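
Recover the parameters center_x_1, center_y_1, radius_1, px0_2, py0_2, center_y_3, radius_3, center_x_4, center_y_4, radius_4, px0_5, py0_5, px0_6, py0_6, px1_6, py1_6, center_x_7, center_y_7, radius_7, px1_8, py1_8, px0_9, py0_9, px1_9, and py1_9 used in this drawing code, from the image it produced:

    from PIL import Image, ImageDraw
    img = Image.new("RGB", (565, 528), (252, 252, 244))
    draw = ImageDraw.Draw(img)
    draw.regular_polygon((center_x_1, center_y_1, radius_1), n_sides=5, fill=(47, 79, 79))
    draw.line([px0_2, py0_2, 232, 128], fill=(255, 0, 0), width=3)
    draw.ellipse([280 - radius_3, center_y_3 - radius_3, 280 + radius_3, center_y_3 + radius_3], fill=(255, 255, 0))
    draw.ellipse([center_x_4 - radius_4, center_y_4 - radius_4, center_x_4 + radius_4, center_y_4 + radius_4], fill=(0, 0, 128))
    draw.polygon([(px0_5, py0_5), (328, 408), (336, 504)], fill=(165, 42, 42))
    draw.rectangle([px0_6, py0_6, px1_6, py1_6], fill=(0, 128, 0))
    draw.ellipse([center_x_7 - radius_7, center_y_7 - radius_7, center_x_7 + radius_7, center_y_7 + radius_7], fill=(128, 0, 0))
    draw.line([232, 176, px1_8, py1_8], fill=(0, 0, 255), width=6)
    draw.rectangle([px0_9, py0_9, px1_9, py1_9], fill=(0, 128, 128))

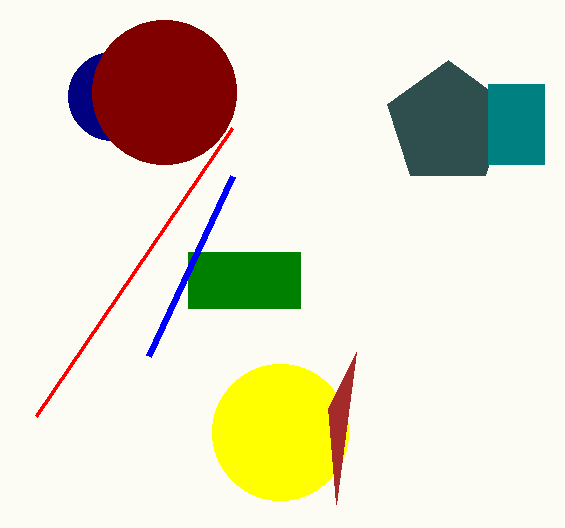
center_x_1 = 448; center_y_1 = 124; radius_1 = 64; px0_2 = 36; py0_2 = 416; center_y_3 = 432; radius_3 = 68; center_x_4 = 112; center_y_4 = 96; radius_4 = 44; px0_5 = 356; py0_5 = 352; px0_6 = 188; py0_6 = 252; px1_6 = 300; py1_6 = 308; center_x_7 = 164; center_y_7 = 92; radius_7 = 72; px1_8 = 148; py1_8 = 356; px0_9 = 488; py0_9 = 84; px1_9 = 544; py1_9 = 164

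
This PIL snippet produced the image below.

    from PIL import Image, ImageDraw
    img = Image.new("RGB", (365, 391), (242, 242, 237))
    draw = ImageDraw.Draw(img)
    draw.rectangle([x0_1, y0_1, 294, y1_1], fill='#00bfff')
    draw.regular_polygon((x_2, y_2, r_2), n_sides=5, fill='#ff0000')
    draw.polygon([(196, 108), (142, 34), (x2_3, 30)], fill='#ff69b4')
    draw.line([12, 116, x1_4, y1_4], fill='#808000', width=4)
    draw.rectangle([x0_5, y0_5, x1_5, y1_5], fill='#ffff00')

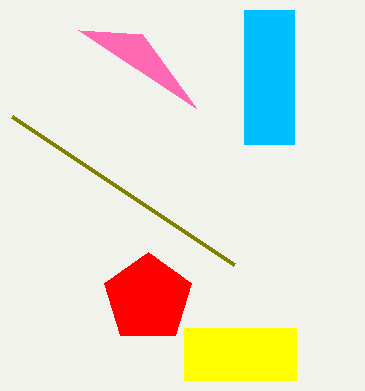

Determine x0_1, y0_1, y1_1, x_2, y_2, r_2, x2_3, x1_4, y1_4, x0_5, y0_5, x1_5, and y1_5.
x0_1 = 244, y0_1 = 10, y1_1 = 144, x_2 = 148, y_2 = 298, r_2 = 46, x2_3 = 78, x1_4 = 234, y1_4 = 264, x0_5 = 184, y0_5 = 328, x1_5 = 296, y1_5 = 380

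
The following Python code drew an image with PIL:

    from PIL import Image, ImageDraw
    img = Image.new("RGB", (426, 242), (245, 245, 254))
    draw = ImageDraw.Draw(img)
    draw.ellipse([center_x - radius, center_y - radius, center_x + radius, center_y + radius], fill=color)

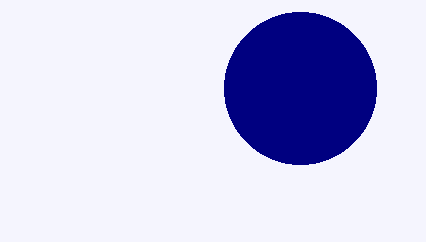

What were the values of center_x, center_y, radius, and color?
center_x = 300; center_y = 88; radius = 76; color = 'navy'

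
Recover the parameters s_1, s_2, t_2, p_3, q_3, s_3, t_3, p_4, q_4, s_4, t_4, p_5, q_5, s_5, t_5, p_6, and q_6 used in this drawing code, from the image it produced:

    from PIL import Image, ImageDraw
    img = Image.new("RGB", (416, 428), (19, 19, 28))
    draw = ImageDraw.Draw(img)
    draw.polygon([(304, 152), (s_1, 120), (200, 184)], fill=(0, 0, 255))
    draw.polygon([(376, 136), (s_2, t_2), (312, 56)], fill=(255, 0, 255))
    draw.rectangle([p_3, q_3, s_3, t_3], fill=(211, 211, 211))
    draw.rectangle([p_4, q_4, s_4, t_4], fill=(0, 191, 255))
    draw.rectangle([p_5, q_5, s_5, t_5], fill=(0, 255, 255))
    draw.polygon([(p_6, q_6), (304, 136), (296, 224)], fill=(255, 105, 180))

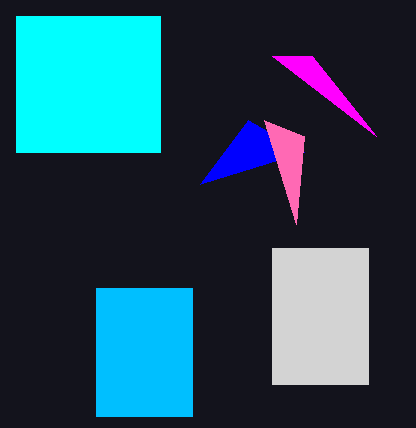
s_1 = 248, s_2 = 272, t_2 = 56, p_3 = 272, q_3 = 248, s_3 = 368, t_3 = 384, p_4 = 96, q_4 = 288, s_4 = 192, t_4 = 416, p_5 = 16, q_5 = 16, s_5 = 160, t_5 = 152, p_6 = 264, q_6 = 120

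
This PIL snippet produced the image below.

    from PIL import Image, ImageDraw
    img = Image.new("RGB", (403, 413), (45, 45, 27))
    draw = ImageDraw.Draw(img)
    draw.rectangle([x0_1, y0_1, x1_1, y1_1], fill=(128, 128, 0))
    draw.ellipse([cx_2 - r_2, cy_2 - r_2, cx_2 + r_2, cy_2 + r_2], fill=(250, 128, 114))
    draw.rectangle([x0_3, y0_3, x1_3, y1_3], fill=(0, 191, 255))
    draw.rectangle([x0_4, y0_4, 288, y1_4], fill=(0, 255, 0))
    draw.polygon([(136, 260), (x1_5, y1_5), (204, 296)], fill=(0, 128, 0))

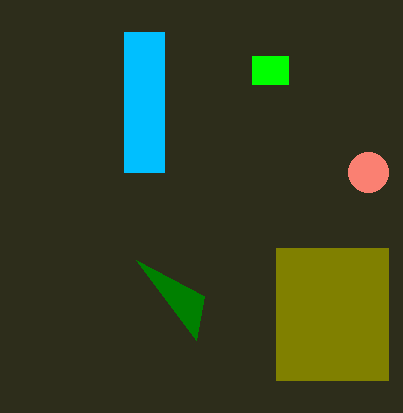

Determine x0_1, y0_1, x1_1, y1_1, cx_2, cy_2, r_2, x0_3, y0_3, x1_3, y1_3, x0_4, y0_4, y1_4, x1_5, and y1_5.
x0_1 = 276, y0_1 = 248, x1_1 = 388, y1_1 = 380, cx_2 = 368, cy_2 = 172, r_2 = 20, x0_3 = 124, y0_3 = 32, x1_3 = 164, y1_3 = 172, x0_4 = 252, y0_4 = 56, y1_4 = 84, x1_5 = 196, y1_5 = 340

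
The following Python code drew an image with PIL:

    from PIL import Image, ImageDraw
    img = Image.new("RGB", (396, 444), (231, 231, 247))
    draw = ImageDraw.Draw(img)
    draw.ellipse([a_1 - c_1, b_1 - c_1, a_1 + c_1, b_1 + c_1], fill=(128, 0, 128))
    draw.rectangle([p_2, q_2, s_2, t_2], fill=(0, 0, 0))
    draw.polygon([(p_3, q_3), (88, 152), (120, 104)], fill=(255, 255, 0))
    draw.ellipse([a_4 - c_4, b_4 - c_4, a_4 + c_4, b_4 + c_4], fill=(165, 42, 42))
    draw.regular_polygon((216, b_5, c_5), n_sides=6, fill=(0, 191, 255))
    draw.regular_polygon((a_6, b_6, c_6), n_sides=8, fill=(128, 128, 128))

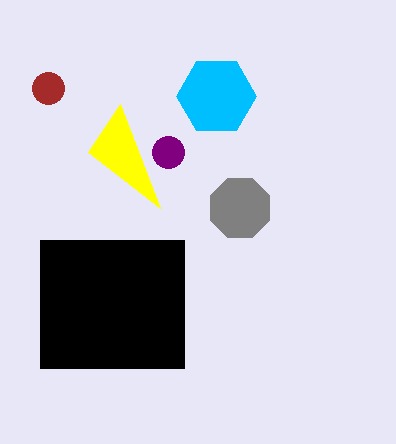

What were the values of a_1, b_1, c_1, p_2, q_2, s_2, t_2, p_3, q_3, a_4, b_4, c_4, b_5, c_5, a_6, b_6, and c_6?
a_1 = 168, b_1 = 152, c_1 = 16, p_2 = 40, q_2 = 240, s_2 = 184, t_2 = 368, p_3 = 160, q_3 = 208, a_4 = 48, b_4 = 88, c_4 = 16, b_5 = 96, c_5 = 40, a_6 = 240, b_6 = 208, c_6 = 32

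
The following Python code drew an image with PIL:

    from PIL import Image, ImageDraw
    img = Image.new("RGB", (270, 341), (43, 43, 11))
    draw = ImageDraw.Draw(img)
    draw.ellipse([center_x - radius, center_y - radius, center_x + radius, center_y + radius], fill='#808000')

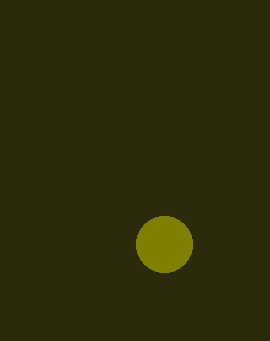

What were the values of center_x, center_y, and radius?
center_x = 164
center_y = 244
radius = 28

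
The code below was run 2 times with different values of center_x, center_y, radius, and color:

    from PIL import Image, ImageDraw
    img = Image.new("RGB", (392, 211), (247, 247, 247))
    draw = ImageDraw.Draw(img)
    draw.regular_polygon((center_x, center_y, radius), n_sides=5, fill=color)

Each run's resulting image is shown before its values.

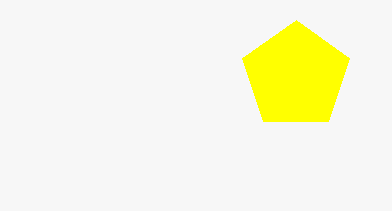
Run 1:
center_x = 296; center_y = 76; radius = 56; color = 'yellow'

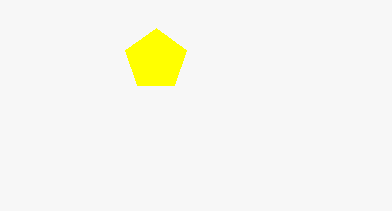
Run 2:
center_x = 156; center_y = 60; radius = 32; color = 'yellow'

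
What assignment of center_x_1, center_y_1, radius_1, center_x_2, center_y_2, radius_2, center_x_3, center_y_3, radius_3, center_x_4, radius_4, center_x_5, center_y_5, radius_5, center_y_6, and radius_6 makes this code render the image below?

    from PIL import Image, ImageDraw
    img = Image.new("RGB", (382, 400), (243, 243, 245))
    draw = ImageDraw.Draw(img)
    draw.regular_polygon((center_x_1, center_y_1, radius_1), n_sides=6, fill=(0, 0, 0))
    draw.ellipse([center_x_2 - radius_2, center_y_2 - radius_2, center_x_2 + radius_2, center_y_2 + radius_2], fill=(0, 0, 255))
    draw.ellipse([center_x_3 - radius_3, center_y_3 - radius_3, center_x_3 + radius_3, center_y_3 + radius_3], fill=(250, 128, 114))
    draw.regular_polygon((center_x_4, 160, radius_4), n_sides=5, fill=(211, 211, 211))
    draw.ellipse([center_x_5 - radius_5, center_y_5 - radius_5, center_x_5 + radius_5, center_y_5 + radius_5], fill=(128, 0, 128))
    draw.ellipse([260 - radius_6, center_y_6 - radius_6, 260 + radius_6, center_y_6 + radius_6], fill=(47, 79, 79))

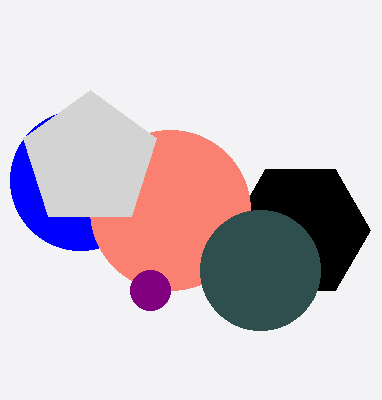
center_x_1 = 300; center_y_1 = 230; radius_1 = 70; center_x_2 = 80; center_y_2 = 180; radius_2 = 70; center_x_3 = 170; center_y_3 = 210; radius_3 = 80; center_x_4 = 90; radius_4 = 70; center_x_5 = 150; center_y_5 = 290; radius_5 = 20; center_y_6 = 270; radius_6 = 60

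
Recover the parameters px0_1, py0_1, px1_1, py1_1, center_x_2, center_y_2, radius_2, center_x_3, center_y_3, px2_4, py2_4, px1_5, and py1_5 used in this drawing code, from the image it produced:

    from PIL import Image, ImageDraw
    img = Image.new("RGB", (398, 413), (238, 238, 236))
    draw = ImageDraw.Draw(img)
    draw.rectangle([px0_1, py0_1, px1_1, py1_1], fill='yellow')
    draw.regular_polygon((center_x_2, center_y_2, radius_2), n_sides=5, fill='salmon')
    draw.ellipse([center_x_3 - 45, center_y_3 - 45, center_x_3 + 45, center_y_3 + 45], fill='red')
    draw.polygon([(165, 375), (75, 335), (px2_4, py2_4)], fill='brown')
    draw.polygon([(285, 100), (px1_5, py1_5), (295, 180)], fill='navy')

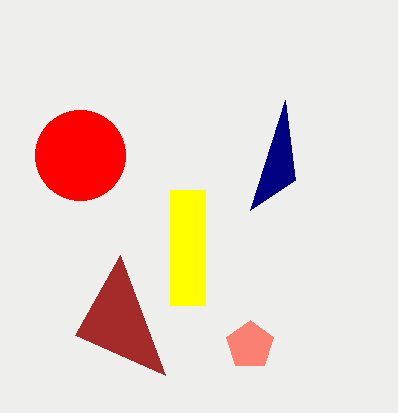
px0_1 = 170, py0_1 = 190, px1_1 = 205, py1_1 = 305, center_x_2 = 250, center_y_2 = 345, radius_2 = 25, center_x_3 = 80, center_y_3 = 155, px2_4 = 120, py2_4 = 255, px1_5 = 250, py1_5 = 210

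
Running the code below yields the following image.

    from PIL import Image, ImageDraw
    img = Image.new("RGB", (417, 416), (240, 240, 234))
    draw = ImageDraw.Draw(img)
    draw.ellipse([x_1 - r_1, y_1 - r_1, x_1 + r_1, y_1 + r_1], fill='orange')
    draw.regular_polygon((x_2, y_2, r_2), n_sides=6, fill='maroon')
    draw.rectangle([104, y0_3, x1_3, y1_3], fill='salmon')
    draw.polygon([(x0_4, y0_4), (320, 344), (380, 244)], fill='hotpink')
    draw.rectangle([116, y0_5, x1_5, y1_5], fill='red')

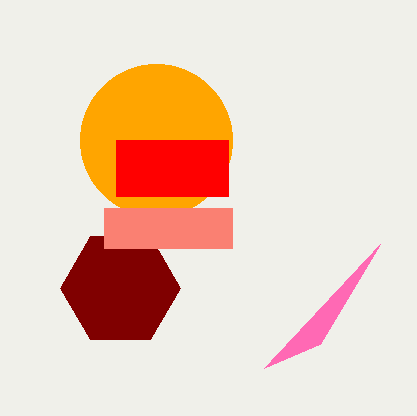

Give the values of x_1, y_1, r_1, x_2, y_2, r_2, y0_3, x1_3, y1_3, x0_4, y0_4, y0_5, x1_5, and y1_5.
x_1 = 156; y_1 = 140; r_1 = 76; x_2 = 120; y_2 = 288; r_2 = 60; y0_3 = 208; x1_3 = 232; y1_3 = 248; x0_4 = 264; y0_4 = 368; y0_5 = 140; x1_5 = 228; y1_5 = 196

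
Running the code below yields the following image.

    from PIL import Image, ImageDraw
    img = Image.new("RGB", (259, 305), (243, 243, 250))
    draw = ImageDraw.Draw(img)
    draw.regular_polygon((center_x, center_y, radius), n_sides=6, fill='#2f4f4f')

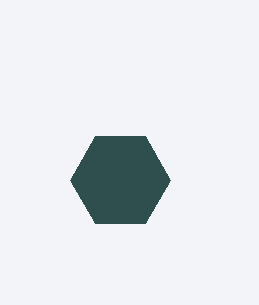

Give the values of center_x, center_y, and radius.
center_x = 120, center_y = 180, radius = 50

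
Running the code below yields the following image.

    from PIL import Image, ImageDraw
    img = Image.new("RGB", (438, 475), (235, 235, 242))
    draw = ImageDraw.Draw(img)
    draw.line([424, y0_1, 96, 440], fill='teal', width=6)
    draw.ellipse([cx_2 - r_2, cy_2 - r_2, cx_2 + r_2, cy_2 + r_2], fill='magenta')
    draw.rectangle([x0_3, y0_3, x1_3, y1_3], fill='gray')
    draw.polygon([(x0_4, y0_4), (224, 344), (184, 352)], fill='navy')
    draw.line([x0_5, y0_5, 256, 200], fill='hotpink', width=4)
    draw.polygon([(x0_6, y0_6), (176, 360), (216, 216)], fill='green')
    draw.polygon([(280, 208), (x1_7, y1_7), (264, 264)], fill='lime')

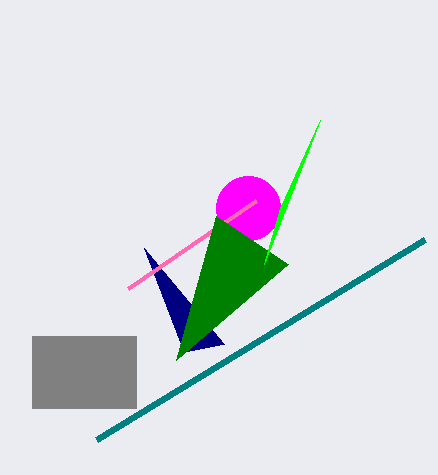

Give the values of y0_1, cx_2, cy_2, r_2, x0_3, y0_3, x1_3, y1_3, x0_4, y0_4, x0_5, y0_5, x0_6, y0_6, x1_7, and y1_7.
y0_1 = 240
cx_2 = 248
cy_2 = 208
r_2 = 32
x0_3 = 32
y0_3 = 336
x1_3 = 136
y1_3 = 408
x0_4 = 144
y0_4 = 248
x0_5 = 128
y0_5 = 288
x0_6 = 288
y0_6 = 264
x1_7 = 320
y1_7 = 120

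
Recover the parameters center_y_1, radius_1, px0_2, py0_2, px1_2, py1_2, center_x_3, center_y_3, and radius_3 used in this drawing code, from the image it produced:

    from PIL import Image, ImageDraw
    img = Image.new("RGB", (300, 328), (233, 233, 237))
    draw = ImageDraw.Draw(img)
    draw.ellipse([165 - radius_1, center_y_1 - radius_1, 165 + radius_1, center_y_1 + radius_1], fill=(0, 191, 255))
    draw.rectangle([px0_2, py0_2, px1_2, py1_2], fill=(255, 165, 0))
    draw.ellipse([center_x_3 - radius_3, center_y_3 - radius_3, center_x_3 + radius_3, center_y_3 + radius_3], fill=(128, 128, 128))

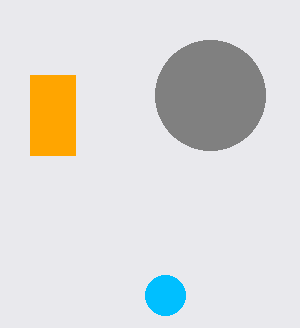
center_y_1 = 295; radius_1 = 20; px0_2 = 30; py0_2 = 75; px1_2 = 75; py1_2 = 155; center_x_3 = 210; center_y_3 = 95; radius_3 = 55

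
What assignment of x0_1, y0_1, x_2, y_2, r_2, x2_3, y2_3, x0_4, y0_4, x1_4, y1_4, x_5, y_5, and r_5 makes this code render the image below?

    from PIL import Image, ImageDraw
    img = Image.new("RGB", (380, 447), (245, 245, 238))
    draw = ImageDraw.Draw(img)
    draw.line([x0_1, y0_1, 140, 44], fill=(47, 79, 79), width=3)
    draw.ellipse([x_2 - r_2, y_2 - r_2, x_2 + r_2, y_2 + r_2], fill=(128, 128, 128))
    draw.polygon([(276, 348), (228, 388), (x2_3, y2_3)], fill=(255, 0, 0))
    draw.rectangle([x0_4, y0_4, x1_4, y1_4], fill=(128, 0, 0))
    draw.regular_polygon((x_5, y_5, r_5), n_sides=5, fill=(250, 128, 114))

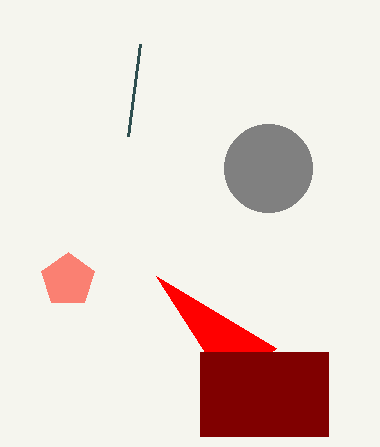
x0_1 = 128, y0_1 = 136, x_2 = 268, y_2 = 168, r_2 = 44, x2_3 = 156, y2_3 = 276, x0_4 = 200, y0_4 = 352, x1_4 = 328, y1_4 = 436, x_5 = 68, y_5 = 280, r_5 = 28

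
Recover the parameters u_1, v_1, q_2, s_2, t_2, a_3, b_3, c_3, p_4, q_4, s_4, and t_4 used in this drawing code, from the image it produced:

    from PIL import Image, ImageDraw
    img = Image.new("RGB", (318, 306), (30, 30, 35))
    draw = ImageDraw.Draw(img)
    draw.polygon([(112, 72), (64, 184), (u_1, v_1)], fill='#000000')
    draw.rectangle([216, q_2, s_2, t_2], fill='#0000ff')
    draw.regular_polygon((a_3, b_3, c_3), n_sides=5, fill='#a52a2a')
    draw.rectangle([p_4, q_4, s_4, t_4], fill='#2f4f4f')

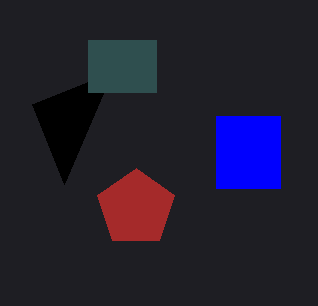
u_1 = 32, v_1 = 104, q_2 = 116, s_2 = 280, t_2 = 188, a_3 = 136, b_3 = 208, c_3 = 40, p_4 = 88, q_4 = 40, s_4 = 156, t_4 = 92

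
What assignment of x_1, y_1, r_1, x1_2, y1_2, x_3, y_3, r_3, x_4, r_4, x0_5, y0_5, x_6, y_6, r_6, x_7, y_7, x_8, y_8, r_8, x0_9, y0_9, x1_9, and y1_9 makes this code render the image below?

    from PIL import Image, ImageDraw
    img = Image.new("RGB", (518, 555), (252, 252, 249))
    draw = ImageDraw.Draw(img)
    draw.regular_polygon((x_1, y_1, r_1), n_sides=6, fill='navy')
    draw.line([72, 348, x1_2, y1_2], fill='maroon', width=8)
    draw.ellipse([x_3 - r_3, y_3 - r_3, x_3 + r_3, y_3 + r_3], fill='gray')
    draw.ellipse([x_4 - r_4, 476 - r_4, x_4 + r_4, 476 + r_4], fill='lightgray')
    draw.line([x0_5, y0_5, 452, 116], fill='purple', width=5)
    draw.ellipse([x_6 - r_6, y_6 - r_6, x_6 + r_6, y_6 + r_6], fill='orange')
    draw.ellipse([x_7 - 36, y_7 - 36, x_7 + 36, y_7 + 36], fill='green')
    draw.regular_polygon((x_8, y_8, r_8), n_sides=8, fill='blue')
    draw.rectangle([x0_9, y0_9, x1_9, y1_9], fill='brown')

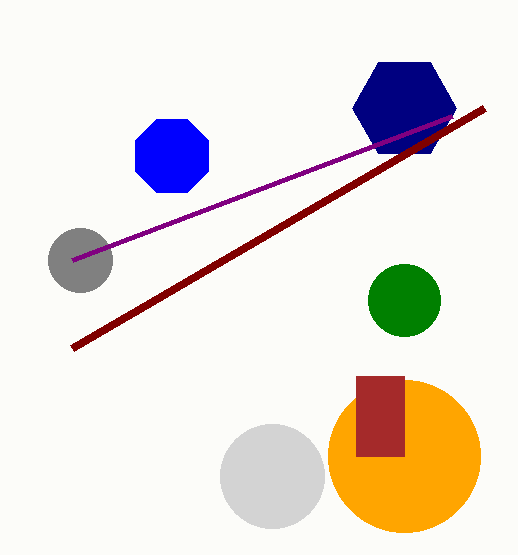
x_1 = 404; y_1 = 108; r_1 = 52; x1_2 = 484; y1_2 = 108; x_3 = 80; y_3 = 260; r_3 = 32; x_4 = 272; r_4 = 52; x0_5 = 72; y0_5 = 260; x_6 = 404; y_6 = 456; r_6 = 76; x_7 = 404; y_7 = 300; x_8 = 172; y_8 = 156; r_8 = 40; x0_9 = 356; y0_9 = 376; x1_9 = 404; y1_9 = 456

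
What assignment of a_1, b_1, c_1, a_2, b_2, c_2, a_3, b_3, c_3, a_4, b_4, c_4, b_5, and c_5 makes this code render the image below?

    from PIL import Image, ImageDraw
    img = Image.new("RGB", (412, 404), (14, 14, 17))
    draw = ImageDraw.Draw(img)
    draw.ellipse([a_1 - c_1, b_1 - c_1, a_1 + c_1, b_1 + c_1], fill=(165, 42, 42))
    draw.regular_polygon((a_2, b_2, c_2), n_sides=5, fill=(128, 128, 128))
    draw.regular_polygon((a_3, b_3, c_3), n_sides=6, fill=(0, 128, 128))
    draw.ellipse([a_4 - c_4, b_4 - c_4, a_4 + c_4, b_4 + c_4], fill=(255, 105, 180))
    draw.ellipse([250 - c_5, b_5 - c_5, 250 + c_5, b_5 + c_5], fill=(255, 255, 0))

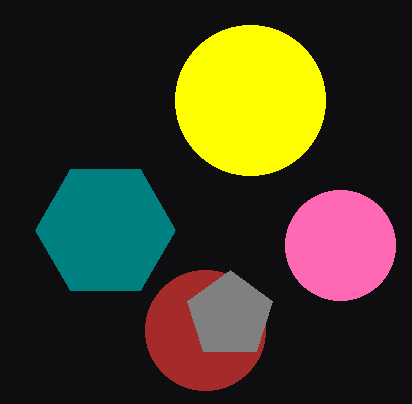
a_1 = 205, b_1 = 330, c_1 = 60, a_2 = 230, b_2 = 315, c_2 = 45, a_3 = 105, b_3 = 230, c_3 = 70, a_4 = 340, b_4 = 245, c_4 = 55, b_5 = 100, c_5 = 75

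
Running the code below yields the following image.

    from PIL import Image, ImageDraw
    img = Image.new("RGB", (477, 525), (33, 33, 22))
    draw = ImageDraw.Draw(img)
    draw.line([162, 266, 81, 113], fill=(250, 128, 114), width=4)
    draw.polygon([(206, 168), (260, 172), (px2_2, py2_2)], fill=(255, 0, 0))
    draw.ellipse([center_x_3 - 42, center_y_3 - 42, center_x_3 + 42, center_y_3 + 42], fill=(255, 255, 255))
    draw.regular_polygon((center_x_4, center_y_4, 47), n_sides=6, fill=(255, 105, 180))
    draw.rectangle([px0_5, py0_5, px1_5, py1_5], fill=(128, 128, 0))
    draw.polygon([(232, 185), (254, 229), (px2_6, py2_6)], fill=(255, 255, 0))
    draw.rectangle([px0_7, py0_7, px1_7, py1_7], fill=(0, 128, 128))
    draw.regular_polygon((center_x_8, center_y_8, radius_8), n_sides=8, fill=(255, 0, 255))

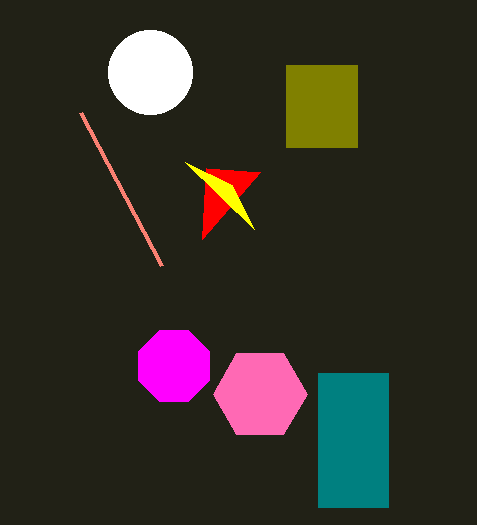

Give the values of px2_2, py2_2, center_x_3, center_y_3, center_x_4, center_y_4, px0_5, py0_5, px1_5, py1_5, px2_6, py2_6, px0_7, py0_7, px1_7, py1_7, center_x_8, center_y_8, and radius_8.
px2_2 = 202
py2_2 = 239
center_x_3 = 150
center_y_3 = 72
center_x_4 = 260
center_y_4 = 394
px0_5 = 286
py0_5 = 65
px1_5 = 357
py1_5 = 147
px2_6 = 185
py2_6 = 162
px0_7 = 318
py0_7 = 373
px1_7 = 388
py1_7 = 507
center_x_8 = 174
center_y_8 = 366
radius_8 = 38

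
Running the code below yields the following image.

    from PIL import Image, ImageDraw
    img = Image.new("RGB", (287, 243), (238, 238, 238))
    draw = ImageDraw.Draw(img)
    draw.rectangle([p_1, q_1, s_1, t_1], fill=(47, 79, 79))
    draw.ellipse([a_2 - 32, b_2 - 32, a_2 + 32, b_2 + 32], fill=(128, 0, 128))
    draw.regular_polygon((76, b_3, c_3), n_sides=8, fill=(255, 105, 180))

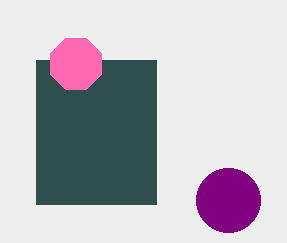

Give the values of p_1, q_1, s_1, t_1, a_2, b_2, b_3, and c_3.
p_1 = 36
q_1 = 60
s_1 = 156
t_1 = 204
a_2 = 228
b_2 = 200
b_3 = 64
c_3 = 28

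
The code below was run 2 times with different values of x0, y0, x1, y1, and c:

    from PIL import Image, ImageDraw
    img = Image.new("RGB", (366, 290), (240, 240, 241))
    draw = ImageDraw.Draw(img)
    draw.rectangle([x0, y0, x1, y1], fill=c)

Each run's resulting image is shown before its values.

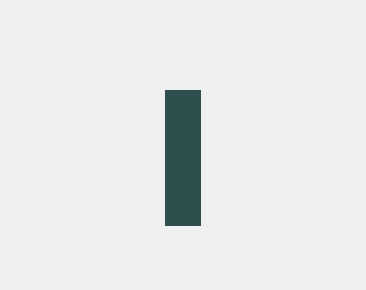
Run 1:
x0 = 165
y0 = 90
x1 = 200
y1 = 225
c = 'darkslategray'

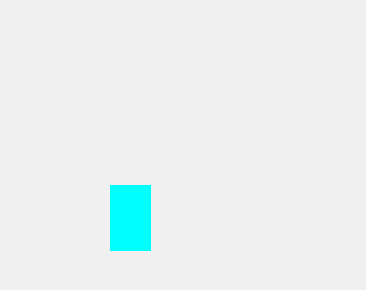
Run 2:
x0 = 110, y0 = 185, x1 = 150, y1 = 250, c = 'cyan'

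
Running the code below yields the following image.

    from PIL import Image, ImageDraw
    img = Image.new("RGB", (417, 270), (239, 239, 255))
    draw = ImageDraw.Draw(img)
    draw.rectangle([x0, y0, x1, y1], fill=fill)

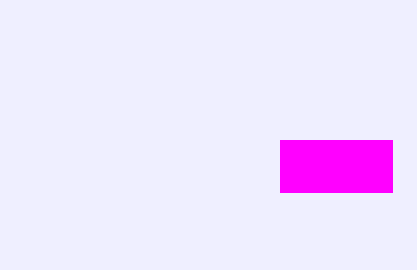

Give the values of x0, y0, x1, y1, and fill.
x0 = 280, y0 = 140, x1 = 392, y1 = 192, fill = 'magenta'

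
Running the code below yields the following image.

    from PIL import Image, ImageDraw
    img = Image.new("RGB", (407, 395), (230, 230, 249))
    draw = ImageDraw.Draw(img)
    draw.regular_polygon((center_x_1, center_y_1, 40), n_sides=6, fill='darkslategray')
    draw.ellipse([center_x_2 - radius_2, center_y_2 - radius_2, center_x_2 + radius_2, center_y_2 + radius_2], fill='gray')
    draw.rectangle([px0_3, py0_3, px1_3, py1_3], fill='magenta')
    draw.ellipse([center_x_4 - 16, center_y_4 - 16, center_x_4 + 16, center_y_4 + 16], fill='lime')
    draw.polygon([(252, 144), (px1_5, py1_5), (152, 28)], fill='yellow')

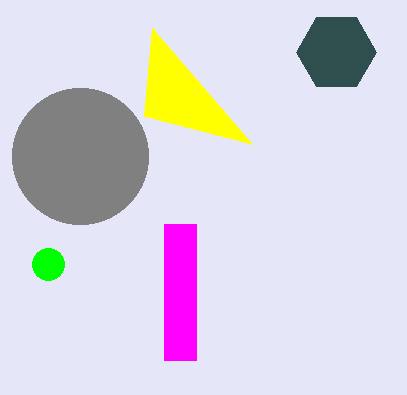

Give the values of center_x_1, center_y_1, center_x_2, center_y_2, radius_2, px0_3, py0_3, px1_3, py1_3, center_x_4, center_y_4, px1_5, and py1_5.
center_x_1 = 336; center_y_1 = 52; center_x_2 = 80; center_y_2 = 156; radius_2 = 68; px0_3 = 164; py0_3 = 224; px1_3 = 196; py1_3 = 360; center_x_4 = 48; center_y_4 = 264; px1_5 = 144; py1_5 = 116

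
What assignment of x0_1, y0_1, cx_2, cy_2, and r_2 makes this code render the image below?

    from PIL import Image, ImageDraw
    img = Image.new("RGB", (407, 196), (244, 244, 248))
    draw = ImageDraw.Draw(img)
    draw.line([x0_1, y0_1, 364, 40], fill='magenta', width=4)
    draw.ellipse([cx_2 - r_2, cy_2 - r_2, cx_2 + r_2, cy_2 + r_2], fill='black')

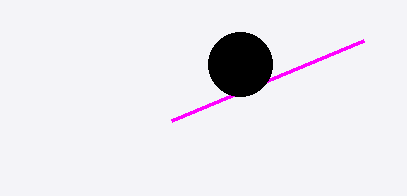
x0_1 = 172
y0_1 = 120
cx_2 = 240
cy_2 = 64
r_2 = 32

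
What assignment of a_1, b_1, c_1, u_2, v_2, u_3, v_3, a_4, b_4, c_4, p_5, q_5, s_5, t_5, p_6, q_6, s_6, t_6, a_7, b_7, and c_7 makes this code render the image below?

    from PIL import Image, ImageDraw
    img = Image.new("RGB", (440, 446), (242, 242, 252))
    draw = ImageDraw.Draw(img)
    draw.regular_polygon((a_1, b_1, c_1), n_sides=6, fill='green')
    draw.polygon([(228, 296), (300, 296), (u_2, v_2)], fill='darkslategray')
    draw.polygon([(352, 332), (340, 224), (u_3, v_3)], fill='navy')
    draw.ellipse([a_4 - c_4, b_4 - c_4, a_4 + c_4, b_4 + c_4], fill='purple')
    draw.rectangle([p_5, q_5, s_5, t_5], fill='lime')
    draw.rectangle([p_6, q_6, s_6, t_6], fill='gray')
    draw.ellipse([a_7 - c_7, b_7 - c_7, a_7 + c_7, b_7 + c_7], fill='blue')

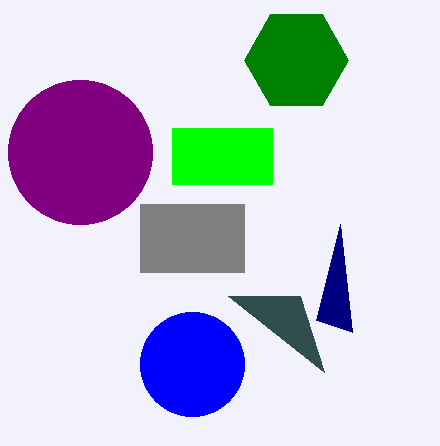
a_1 = 296; b_1 = 60; c_1 = 52; u_2 = 324; v_2 = 372; u_3 = 316; v_3 = 320; a_4 = 80; b_4 = 152; c_4 = 72; p_5 = 172; q_5 = 128; s_5 = 272; t_5 = 184; p_6 = 140; q_6 = 204; s_6 = 244; t_6 = 272; a_7 = 192; b_7 = 364; c_7 = 52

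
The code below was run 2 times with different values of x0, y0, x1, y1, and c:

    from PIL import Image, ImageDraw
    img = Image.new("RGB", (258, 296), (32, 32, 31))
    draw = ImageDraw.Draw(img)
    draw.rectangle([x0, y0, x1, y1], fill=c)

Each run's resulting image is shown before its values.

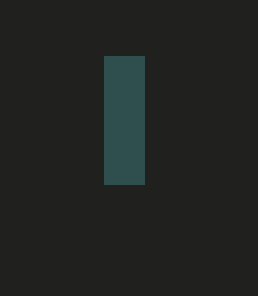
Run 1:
x0 = 104
y0 = 56
x1 = 144
y1 = 184
c = 'darkslategray'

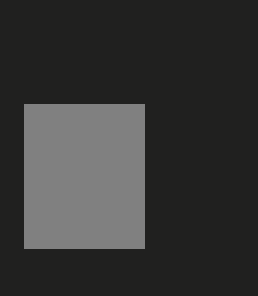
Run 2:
x0 = 24, y0 = 104, x1 = 144, y1 = 248, c = 'gray'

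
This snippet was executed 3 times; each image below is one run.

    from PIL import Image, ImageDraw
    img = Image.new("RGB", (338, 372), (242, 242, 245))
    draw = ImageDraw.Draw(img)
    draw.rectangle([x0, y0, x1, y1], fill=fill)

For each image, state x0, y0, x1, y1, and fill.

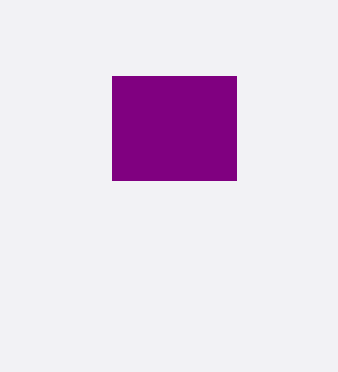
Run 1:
x0 = 112, y0 = 76, x1 = 236, y1 = 180, fill = 'purple'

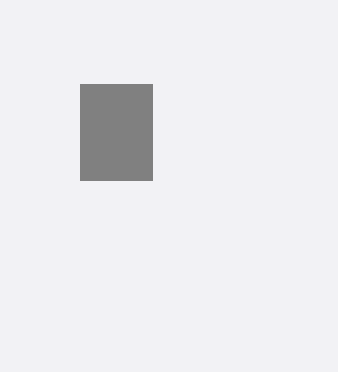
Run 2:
x0 = 80
y0 = 84
x1 = 152
y1 = 180
fill = 'gray'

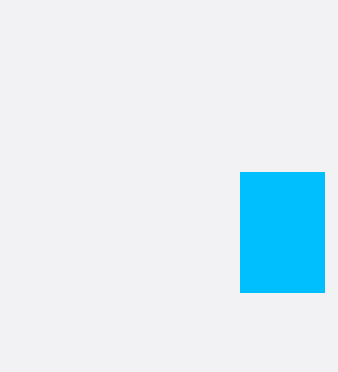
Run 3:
x0 = 240; y0 = 172; x1 = 324; y1 = 292; fill = 'deepskyblue'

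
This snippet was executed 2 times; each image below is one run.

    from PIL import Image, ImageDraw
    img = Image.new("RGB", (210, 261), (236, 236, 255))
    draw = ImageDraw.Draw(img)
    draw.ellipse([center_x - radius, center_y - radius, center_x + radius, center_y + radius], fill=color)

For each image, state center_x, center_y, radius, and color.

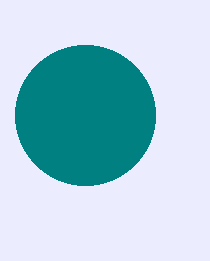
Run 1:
center_x = 85
center_y = 115
radius = 70
color = 'teal'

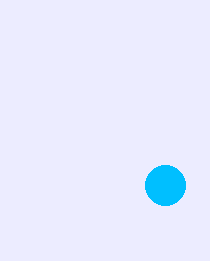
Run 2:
center_x = 165; center_y = 185; radius = 20; color = 'deepskyblue'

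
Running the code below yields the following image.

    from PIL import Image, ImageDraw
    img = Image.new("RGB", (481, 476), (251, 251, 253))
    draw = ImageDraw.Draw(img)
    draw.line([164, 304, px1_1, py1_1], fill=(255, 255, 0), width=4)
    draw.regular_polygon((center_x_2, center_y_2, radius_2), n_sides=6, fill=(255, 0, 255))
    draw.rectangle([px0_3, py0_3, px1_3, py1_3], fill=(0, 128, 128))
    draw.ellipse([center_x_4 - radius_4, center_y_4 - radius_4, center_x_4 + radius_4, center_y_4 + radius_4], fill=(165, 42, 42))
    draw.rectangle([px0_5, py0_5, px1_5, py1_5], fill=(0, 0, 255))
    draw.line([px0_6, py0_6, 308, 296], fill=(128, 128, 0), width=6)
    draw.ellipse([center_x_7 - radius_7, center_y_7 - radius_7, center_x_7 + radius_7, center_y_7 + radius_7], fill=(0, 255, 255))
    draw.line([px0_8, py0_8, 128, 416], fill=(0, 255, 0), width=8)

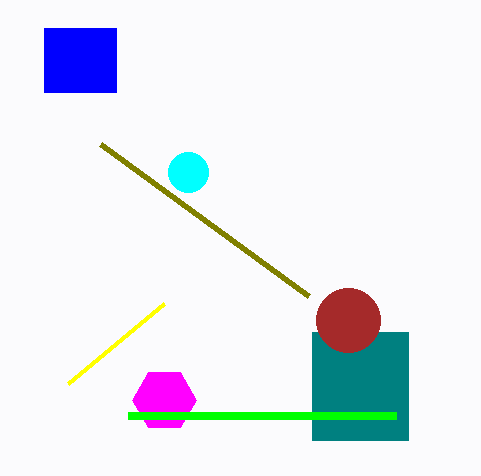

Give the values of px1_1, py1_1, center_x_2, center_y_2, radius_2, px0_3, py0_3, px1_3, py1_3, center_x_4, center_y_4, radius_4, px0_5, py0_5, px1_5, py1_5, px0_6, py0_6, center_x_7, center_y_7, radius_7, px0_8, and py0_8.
px1_1 = 68; py1_1 = 384; center_x_2 = 164; center_y_2 = 400; radius_2 = 32; px0_3 = 312; py0_3 = 332; px1_3 = 408; py1_3 = 440; center_x_4 = 348; center_y_4 = 320; radius_4 = 32; px0_5 = 44; py0_5 = 28; px1_5 = 116; py1_5 = 92; px0_6 = 100; py0_6 = 144; center_x_7 = 188; center_y_7 = 172; radius_7 = 20; px0_8 = 396; py0_8 = 416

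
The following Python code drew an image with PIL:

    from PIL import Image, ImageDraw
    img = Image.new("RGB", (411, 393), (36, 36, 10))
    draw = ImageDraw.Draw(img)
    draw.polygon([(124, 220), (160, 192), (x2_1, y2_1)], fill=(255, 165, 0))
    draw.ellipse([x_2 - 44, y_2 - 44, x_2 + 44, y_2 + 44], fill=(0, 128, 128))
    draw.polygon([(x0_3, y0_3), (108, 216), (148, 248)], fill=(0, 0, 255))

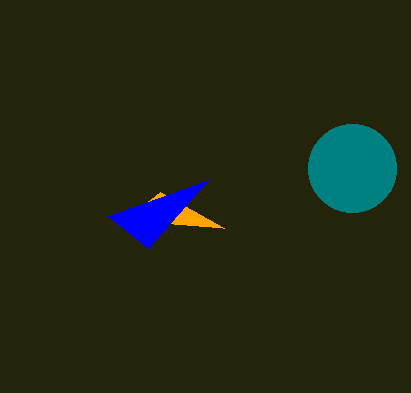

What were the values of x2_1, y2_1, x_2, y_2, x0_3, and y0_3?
x2_1 = 224
y2_1 = 228
x_2 = 352
y_2 = 168
x0_3 = 208
y0_3 = 180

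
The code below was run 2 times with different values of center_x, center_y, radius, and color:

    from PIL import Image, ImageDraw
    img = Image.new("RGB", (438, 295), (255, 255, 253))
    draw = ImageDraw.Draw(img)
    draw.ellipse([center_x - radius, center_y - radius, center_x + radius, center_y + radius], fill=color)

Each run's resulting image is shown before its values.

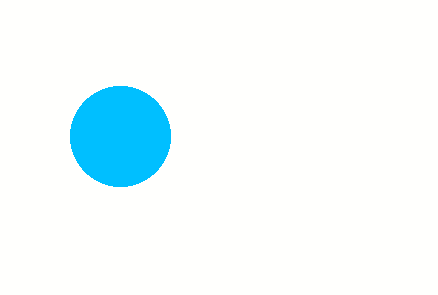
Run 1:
center_x = 120
center_y = 136
radius = 50
color = 'deepskyblue'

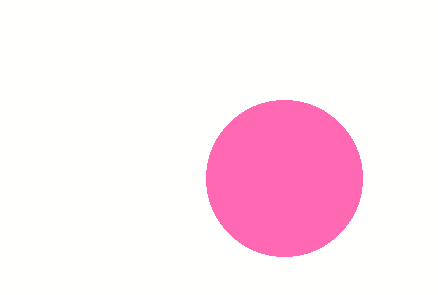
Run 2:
center_x = 284
center_y = 178
radius = 78
color = 'hotpink'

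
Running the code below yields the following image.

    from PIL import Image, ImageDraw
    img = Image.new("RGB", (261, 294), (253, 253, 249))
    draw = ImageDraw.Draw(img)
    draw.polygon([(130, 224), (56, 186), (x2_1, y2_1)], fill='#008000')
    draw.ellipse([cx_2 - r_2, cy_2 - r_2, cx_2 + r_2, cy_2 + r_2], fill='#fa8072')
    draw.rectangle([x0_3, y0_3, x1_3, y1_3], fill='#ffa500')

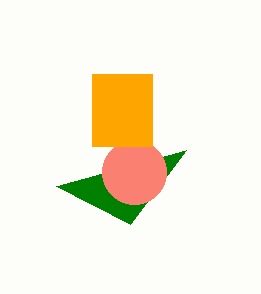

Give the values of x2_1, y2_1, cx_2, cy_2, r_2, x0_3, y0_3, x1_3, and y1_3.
x2_1 = 186
y2_1 = 150
cx_2 = 134
cy_2 = 172
r_2 = 32
x0_3 = 92
y0_3 = 74
x1_3 = 152
y1_3 = 146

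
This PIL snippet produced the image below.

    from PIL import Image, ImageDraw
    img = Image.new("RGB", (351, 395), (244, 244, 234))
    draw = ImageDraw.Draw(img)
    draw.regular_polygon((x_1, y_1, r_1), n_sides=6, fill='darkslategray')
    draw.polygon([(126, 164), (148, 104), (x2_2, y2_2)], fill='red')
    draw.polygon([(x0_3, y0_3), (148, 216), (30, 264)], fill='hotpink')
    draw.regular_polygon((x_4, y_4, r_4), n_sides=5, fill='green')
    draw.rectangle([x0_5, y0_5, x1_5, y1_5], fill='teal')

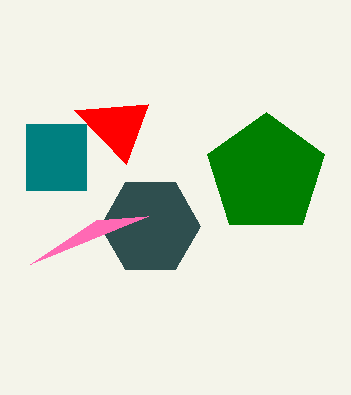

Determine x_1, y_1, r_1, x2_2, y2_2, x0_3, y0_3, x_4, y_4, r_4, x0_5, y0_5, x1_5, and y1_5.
x_1 = 150
y_1 = 226
r_1 = 50
x2_2 = 74
y2_2 = 110
x0_3 = 96
y0_3 = 220
x_4 = 266
y_4 = 174
r_4 = 62
x0_5 = 26
y0_5 = 124
x1_5 = 86
y1_5 = 190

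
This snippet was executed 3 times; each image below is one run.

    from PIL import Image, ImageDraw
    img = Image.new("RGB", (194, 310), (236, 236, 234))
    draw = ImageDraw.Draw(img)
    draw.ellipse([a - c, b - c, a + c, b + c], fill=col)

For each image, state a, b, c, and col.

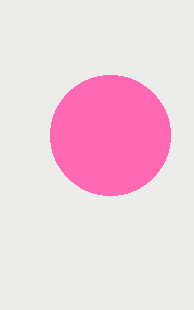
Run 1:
a = 110, b = 135, c = 60, col = 'hotpink'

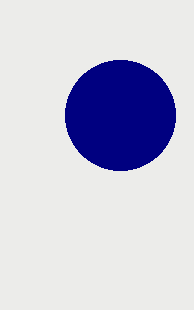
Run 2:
a = 120
b = 115
c = 55
col = 'navy'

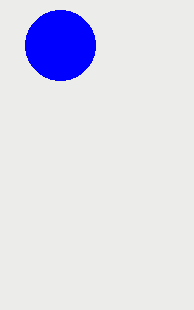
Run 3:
a = 60; b = 45; c = 35; col = 'blue'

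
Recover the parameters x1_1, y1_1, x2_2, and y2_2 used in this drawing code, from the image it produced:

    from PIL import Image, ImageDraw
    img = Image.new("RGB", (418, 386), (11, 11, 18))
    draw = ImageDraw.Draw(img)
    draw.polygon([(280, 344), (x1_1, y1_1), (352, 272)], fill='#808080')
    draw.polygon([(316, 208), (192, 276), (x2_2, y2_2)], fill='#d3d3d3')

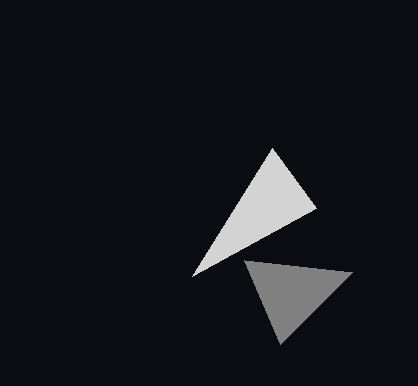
x1_1 = 244
y1_1 = 260
x2_2 = 272
y2_2 = 148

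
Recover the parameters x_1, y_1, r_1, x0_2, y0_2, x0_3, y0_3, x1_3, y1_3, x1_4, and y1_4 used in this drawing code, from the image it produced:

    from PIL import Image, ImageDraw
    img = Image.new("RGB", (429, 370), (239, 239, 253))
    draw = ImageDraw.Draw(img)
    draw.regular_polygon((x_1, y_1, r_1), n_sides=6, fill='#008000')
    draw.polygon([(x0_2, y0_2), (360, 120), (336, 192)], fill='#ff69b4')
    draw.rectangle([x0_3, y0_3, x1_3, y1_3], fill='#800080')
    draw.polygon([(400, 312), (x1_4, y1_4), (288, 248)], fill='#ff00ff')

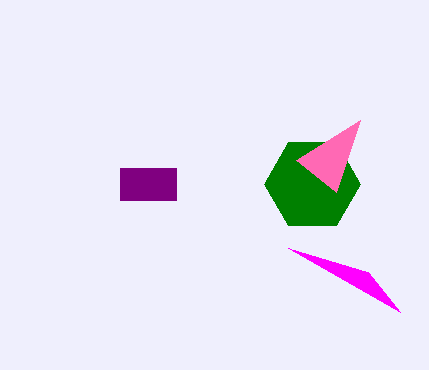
x_1 = 312
y_1 = 184
r_1 = 48
x0_2 = 296
y0_2 = 160
x0_3 = 120
y0_3 = 168
x1_3 = 176
y1_3 = 200
x1_4 = 368
y1_4 = 272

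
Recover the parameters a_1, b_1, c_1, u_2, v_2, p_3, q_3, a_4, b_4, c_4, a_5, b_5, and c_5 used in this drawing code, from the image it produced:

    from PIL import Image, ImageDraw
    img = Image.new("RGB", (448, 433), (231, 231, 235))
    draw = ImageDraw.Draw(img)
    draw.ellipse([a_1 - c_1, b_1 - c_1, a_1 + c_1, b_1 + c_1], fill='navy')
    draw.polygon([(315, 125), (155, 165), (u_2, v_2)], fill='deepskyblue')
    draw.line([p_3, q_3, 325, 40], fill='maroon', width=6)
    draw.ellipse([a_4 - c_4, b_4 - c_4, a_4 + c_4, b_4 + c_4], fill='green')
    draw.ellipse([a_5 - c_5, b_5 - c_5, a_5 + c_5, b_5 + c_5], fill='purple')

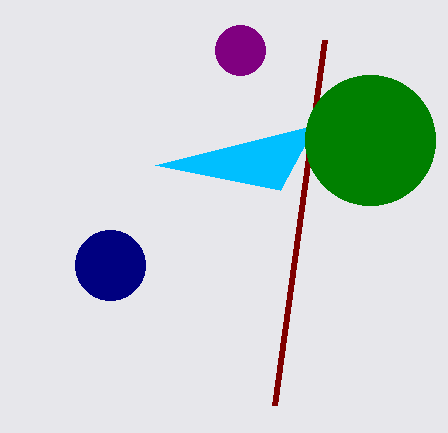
a_1 = 110, b_1 = 265, c_1 = 35, u_2 = 280, v_2 = 190, p_3 = 275, q_3 = 405, a_4 = 370, b_4 = 140, c_4 = 65, a_5 = 240, b_5 = 50, c_5 = 25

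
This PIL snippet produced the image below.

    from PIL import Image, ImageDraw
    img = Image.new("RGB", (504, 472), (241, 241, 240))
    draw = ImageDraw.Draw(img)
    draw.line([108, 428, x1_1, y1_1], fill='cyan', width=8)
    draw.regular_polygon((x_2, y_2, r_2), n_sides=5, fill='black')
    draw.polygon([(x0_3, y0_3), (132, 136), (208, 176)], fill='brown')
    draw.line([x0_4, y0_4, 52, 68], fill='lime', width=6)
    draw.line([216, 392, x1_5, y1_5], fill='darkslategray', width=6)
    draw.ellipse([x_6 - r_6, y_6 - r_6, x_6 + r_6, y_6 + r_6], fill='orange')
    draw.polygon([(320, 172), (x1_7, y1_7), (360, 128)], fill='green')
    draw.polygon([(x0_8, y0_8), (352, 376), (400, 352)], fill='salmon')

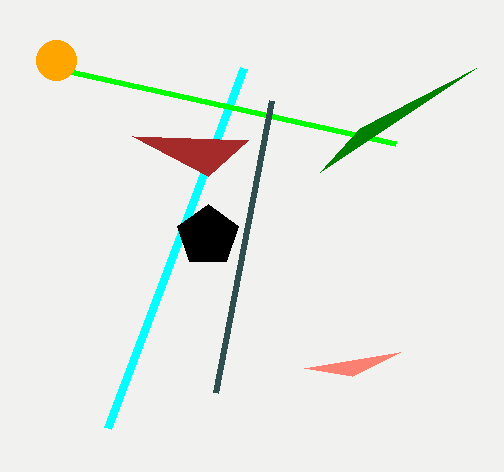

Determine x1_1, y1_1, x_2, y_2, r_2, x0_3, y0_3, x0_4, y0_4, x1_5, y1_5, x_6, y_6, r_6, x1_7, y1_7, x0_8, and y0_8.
x1_1 = 244
y1_1 = 68
x_2 = 208
y_2 = 236
r_2 = 32
x0_3 = 248
y0_3 = 140
x0_4 = 396
y0_4 = 144
x1_5 = 272
y1_5 = 100
x_6 = 56
y_6 = 60
r_6 = 20
x1_7 = 476
y1_7 = 68
x0_8 = 304
y0_8 = 368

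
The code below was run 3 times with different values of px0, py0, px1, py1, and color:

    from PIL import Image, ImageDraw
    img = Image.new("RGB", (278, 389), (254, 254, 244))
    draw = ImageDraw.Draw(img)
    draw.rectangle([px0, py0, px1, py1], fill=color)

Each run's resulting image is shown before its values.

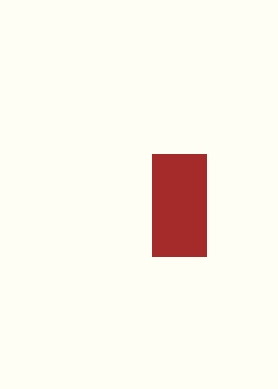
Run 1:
px0 = 152
py0 = 154
px1 = 206
py1 = 256
color = 'brown'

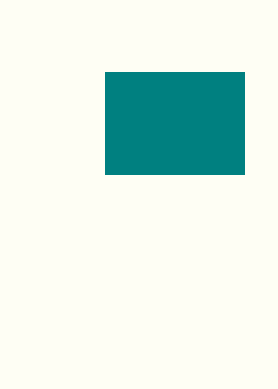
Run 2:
px0 = 105; py0 = 72; px1 = 244; py1 = 174; color = 'teal'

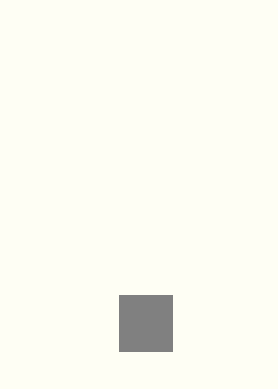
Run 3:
px0 = 119, py0 = 295, px1 = 172, py1 = 351, color = 'gray'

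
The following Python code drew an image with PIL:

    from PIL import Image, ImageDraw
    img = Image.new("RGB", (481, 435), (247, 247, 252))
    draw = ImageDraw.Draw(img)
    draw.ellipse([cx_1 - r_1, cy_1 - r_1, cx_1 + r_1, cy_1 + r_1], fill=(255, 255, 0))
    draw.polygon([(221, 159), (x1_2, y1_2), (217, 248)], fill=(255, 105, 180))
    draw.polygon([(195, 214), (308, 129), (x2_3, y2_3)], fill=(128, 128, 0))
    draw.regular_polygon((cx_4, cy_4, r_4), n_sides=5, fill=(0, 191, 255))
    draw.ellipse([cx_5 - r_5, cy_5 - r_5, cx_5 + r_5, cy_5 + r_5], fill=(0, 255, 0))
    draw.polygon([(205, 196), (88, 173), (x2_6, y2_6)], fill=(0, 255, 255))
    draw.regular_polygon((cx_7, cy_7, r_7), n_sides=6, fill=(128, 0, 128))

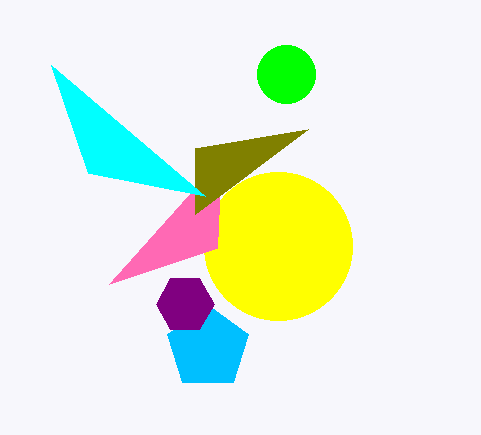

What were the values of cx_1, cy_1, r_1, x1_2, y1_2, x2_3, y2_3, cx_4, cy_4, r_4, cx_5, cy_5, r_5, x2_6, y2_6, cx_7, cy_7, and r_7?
cx_1 = 278; cy_1 = 246; r_1 = 74; x1_2 = 109; y1_2 = 284; x2_3 = 195; y2_3 = 148; cx_4 = 208; cy_4 = 348; r_4 = 43; cx_5 = 286; cy_5 = 74; r_5 = 29; x2_6 = 51; y2_6 = 65; cx_7 = 185; cy_7 = 304; r_7 = 29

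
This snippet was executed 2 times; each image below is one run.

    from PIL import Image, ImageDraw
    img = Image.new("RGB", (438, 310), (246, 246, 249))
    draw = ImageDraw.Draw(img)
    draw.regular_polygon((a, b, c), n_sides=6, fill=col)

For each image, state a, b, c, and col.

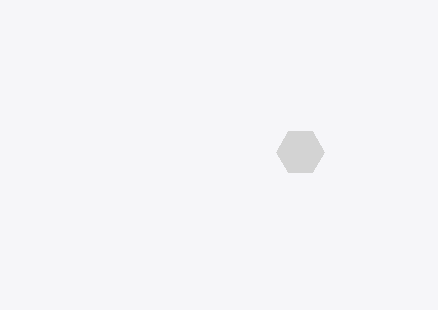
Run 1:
a = 300
b = 152
c = 24
col = 'lightgray'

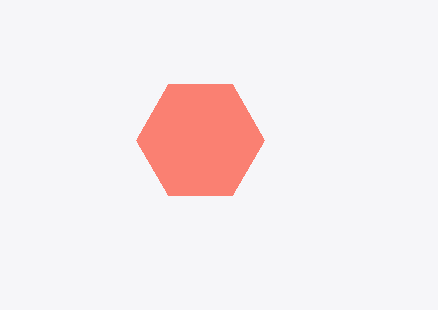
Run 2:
a = 200, b = 140, c = 64, col = 'salmon'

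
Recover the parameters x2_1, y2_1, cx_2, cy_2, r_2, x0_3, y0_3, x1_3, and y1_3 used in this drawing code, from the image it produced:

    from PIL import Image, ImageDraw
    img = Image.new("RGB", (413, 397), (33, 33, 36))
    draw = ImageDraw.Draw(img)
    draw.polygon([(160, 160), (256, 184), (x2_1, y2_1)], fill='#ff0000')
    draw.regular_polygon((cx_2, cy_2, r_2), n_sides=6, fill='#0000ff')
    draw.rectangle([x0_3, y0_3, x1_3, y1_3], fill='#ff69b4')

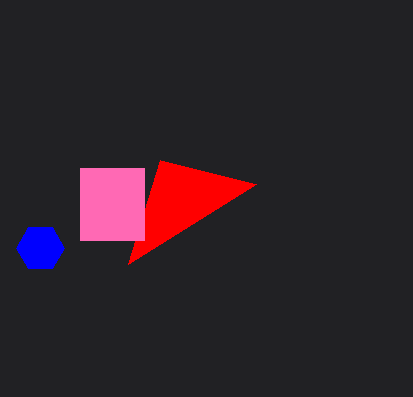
x2_1 = 128
y2_1 = 264
cx_2 = 40
cy_2 = 248
r_2 = 24
x0_3 = 80
y0_3 = 168
x1_3 = 144
y1_3 = 240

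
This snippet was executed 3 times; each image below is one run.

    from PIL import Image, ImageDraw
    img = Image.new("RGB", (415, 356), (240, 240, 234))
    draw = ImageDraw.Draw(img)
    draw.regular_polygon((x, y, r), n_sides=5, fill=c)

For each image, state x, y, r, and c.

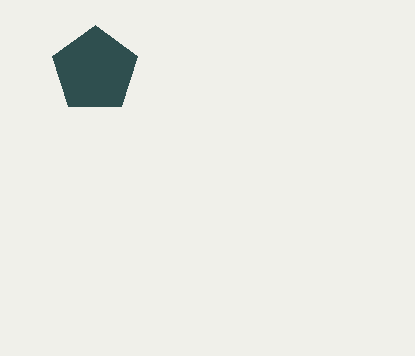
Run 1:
x = 95
y = 70
r = 45
c = 'darkslategray'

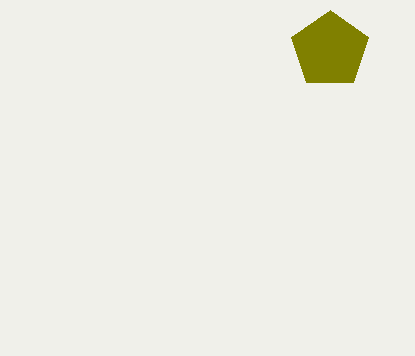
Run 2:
x = 330; y = 50; r = 40; c = 'olive'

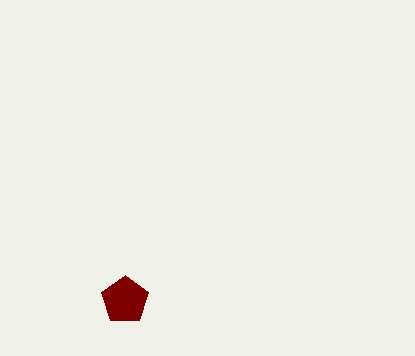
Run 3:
x = 125; y = 300; r = 25; c = 'maroon'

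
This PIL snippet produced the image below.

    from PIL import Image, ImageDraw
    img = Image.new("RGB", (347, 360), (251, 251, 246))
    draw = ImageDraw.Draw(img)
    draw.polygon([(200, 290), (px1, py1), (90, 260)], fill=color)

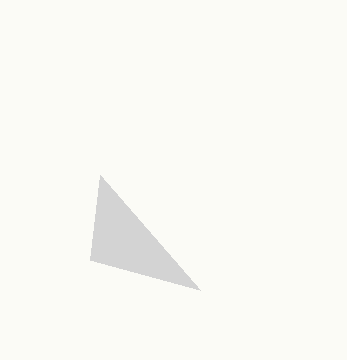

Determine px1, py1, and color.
px1 = 100, py1 = 175, color = 'lightgray'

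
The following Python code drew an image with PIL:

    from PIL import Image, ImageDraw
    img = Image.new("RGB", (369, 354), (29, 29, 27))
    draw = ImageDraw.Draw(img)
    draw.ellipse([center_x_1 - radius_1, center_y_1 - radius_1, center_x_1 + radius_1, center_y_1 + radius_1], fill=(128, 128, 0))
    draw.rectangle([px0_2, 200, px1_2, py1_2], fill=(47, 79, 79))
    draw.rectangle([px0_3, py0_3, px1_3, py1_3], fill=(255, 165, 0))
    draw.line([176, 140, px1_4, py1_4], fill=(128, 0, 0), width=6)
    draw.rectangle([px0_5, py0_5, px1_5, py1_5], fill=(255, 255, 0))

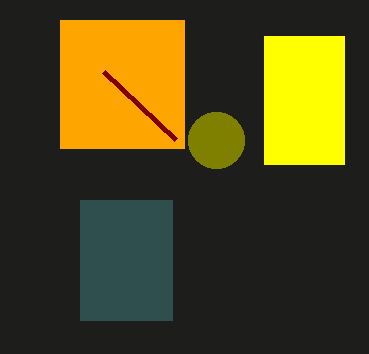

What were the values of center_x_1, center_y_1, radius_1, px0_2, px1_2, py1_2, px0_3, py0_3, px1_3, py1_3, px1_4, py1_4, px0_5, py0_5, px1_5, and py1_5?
center_x_1 = 216, center_y_1 = 140, radius_1 = 28, px0_2 = 80, px1_2 = 172, py1_2 = 320, px0_3 = 60, py0_3 = 20, px1_3 = 184, py1_3 = 148, px1_4 = 104, py1_4 = 72, px0_5 = 264, py0_5 = 36, px1_5 = 344, py1_5 = 164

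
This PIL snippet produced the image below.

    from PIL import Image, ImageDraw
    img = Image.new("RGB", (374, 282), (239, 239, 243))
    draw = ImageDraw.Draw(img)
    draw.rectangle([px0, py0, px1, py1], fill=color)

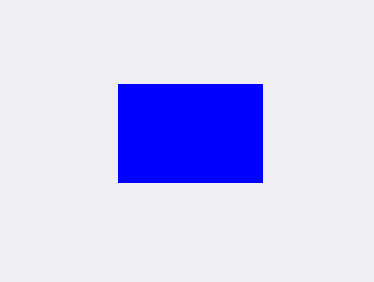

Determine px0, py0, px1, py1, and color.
px0 = 118
py0 = 84
px1 = 262
py1 = 182
color = 'blue'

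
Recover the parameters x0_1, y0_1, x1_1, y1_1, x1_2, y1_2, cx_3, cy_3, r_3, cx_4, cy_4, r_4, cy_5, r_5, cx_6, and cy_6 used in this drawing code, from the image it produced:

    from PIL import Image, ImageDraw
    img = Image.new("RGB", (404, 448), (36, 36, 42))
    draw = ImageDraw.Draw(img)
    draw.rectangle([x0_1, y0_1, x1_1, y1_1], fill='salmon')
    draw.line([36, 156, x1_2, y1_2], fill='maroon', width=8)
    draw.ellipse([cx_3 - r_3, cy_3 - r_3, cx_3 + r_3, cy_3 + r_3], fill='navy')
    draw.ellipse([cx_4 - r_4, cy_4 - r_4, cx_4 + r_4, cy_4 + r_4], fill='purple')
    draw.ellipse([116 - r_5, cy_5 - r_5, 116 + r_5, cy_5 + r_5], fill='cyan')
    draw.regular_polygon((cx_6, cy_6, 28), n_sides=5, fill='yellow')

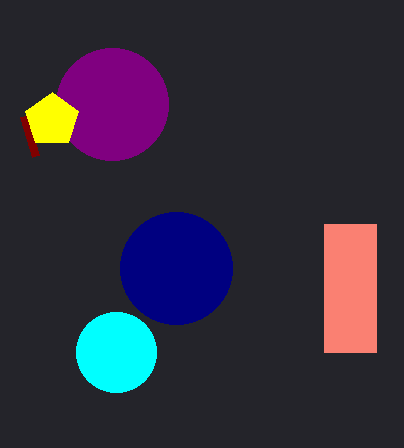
x0_1 = 324, y0_1 = 224, x1_1 = 376, y1_1 = 352, x1_2 = 24, y1_2 = 116, cx_3 = 176, cy_3 = 268, r_3 = 56, cx_4 = 112, cy_4 = 104, r_4 = 56, cy_5 = 352, r_5 = 40, cx_6 = 52, cy_6 = 120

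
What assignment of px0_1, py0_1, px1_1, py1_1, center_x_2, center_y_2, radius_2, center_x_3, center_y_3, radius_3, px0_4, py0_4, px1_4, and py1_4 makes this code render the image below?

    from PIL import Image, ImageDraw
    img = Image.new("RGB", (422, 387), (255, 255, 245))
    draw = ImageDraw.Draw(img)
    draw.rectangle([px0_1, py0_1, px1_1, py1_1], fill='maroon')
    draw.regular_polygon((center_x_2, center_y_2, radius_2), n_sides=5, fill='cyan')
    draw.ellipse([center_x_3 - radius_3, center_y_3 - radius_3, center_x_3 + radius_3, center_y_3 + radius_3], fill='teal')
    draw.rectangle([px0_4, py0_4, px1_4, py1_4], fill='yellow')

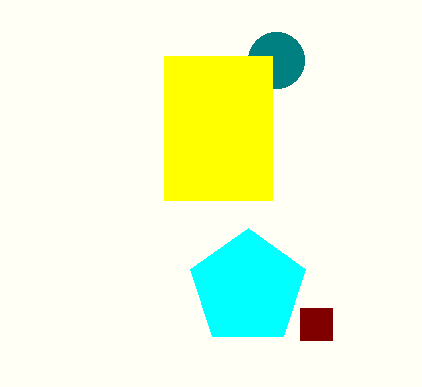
px0_1 = 300
py0_1 = 308
px1_1 = 332
py1_1 = 340
center_x_2 = 248
center_y_2 = 288
radius_2 = 60
center_x_3 = 276
center_y_3 = 60
radius_3 = 28
px0_4 = 164
py0_4 = 56
px1_4 = 272
py1_4 = 200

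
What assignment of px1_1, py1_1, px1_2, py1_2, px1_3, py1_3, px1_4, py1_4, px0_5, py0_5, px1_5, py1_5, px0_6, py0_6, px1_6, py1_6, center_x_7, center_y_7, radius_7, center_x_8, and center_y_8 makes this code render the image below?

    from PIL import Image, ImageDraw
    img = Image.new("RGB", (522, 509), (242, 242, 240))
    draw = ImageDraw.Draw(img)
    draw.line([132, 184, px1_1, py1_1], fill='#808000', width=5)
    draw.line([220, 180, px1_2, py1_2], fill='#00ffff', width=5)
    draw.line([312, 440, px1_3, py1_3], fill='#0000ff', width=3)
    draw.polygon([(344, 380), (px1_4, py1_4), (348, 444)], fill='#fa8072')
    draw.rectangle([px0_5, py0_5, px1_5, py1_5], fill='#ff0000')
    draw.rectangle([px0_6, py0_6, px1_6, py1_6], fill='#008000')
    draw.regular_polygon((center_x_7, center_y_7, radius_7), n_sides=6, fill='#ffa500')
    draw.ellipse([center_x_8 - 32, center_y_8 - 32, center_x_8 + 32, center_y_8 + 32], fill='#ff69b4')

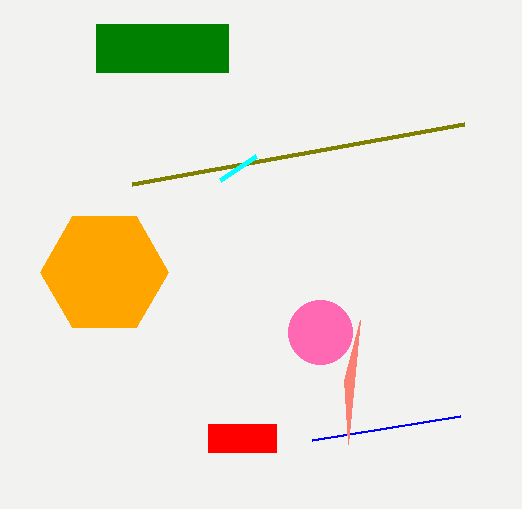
px1_1 = 464, py1_1 = 124, px1_2 = 256, py1_2 = 156, px1_3 = 460, py1_3 = 416, px1_4 = 360, py1_4 = 320, px0_5 = 208, py0_5 = 424, px1_5 = 276, py1_5 = 452, px0_6 = 96, py0_6 = 24, px1_6 = 228, py1_6 = 72, center_x_7 = 104, center_y_7 = 272, radius_7 = 64, center_x_8 = 320, center_y_8 = 332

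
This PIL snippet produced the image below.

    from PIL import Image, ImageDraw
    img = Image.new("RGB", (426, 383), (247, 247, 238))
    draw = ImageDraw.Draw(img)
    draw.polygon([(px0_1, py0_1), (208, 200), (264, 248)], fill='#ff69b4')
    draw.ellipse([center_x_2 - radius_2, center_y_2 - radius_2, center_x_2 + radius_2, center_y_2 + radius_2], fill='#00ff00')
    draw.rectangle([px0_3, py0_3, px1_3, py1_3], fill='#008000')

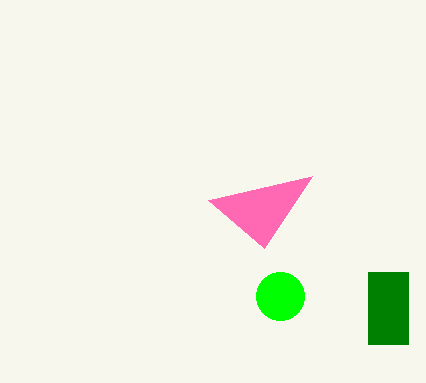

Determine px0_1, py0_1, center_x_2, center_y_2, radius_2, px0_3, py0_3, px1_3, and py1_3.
px0_1 = 312; py0_1 = 176; center_x_2 = 280; center_y_2 = 296; radius_2 = 24; px0_3 = 368; py0_3 = 272; px1_3 = 408; py1_3 = 344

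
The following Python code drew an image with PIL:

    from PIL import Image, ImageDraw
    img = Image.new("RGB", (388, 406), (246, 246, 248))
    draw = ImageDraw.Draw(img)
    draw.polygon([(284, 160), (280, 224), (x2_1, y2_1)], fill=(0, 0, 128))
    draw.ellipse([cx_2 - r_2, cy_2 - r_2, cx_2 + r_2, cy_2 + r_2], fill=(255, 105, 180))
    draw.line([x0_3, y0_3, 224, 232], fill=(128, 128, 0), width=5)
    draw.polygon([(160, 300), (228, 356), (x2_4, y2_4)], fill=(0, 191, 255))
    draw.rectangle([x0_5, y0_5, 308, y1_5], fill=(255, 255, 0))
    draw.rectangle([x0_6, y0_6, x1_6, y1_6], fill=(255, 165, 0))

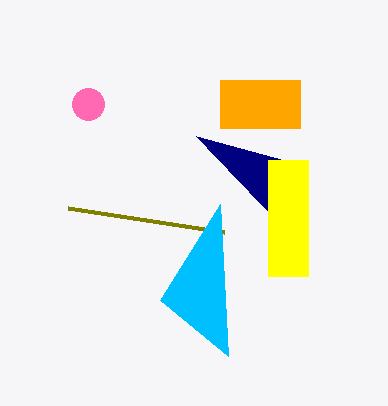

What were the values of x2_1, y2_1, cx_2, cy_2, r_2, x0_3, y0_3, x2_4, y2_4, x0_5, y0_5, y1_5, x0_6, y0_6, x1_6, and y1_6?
x2_1 = 196
y2_1 = 136
cx_2 = 88
cy_2 = 104
r_2 = 16
x0_3 = 68
y0_3 = 208
x2_4 = 220
y2_4 = 204
x0_5 = 268
y0_5 = 160
y1_5 = 276
x0_6 = 220
y0_6 = 80
x1_6 = 300
y1_6 = 128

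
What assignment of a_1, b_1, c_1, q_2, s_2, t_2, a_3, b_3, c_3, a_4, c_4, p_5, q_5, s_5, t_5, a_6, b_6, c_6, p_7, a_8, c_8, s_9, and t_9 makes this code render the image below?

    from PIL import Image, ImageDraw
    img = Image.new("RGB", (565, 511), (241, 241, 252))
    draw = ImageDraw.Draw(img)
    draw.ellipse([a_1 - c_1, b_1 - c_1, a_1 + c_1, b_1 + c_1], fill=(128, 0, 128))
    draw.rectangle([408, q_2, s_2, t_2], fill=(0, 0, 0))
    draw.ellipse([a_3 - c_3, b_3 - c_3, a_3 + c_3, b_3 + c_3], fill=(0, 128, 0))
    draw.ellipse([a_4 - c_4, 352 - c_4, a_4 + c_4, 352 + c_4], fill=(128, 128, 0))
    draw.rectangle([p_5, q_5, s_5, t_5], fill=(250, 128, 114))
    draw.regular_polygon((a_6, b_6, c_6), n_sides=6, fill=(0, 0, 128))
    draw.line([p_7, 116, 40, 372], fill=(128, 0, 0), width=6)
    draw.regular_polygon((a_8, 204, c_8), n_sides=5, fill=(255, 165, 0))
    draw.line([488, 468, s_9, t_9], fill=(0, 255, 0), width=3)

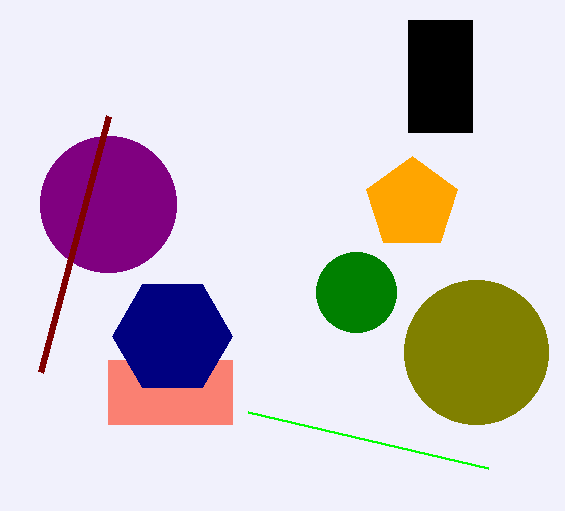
a_1 = 108; b_1 = 204; c_1 = 68; q_2 = 20; s_2 = 472; t_2 = 132; a_3 = 356; b_3 = 292; c_3 = 40; a_4 = 476; c_4 = 72; p_5 = 108; q_5 = 360; s_5 = 232; t_5 = 424; a_6 = 172; b_6 = 336; c_6 = 60; p_7 = 108; a_8 = 412; c_8 = 48; s_9 = 248; t_9 = 412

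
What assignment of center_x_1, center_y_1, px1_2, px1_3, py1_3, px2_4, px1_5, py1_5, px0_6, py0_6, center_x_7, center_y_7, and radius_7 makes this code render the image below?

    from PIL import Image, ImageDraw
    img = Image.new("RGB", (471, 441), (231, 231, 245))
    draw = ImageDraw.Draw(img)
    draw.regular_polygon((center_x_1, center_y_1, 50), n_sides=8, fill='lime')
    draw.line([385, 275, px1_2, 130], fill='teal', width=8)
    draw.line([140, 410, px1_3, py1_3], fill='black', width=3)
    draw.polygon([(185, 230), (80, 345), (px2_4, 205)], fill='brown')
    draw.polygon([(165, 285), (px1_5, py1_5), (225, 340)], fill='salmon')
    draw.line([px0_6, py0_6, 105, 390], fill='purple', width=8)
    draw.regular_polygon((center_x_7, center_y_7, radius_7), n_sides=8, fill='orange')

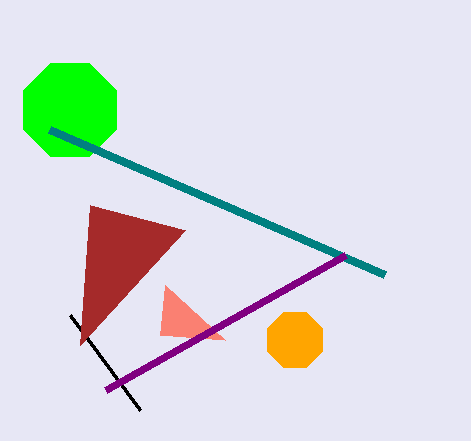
center_x_1 = 70; center_y_1 = 110; px1_2 = 50; px1_3 = 70; py1_3 = 315; px2_4 = 90; px1_5 = 160; py1_5 = 335; px0_6 = 345; py0_6 = 255; center_x_7 = 295; center_y_7 = 340; radius_7 = 30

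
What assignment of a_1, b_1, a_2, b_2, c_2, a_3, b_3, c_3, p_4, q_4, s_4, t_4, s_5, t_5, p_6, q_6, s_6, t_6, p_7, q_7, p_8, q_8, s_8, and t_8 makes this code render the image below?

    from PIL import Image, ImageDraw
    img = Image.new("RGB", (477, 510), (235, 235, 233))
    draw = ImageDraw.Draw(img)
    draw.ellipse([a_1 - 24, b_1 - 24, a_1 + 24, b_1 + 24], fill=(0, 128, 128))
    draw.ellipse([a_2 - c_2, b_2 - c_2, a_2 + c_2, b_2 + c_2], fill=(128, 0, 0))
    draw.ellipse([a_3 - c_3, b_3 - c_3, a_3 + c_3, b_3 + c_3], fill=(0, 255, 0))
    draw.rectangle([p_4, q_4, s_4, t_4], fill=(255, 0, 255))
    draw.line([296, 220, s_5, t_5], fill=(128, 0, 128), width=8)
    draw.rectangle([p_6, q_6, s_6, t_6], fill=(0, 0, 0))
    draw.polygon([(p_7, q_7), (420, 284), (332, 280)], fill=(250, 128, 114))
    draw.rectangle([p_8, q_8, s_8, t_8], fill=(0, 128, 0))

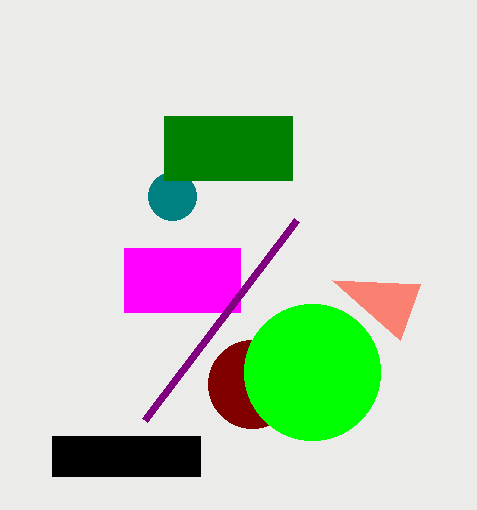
a_1 = 172, b_1 = 196, a_2 = 252, b_2 = 384, c_2 = 44, a_3 = 312, b_3 = 372, c_3 = 68, p_4 = 124, q_4 = 248, s_4 = 240, t_4 = 312, s_5 = 144, t_5 = 420, p_6 = 52, q_6 = 436, s_6 = 200, t_6 = 476, p_7 = 400, q_7 = 340, p_8 = 164, q_8 = 116, s_8 = 292, t_8 = 180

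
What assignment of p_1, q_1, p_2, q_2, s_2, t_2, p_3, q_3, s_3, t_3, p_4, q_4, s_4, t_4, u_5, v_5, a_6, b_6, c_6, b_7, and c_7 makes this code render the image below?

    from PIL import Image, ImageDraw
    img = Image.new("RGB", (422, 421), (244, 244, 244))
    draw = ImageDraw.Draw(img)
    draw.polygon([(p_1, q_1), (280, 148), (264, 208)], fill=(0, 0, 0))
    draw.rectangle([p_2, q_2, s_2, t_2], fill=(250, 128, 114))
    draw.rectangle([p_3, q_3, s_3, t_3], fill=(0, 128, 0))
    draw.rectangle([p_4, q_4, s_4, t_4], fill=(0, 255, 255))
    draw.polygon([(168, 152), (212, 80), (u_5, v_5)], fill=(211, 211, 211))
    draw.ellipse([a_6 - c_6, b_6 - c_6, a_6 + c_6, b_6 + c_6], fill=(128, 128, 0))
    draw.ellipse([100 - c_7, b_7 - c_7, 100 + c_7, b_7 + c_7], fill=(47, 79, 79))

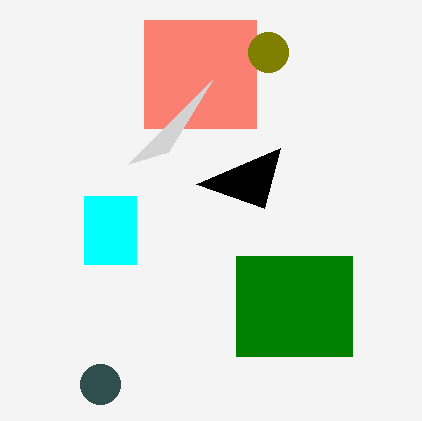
p_1 = 196
q_1 = 184
p_2 = 144
q_2 = 20
s_2 = 256
t_2 = 128
p_3 = 236
q_3 = 256
s_3 = 352
t_3 = 356
p_4 = 84
q_4 = 196
s_4 = 136
t_4 = 264
u_5 = 128
v_5 = 164
a_6 = 268
b_6 = 52
c_6 = 20
b_7 = 384
c_7 = 20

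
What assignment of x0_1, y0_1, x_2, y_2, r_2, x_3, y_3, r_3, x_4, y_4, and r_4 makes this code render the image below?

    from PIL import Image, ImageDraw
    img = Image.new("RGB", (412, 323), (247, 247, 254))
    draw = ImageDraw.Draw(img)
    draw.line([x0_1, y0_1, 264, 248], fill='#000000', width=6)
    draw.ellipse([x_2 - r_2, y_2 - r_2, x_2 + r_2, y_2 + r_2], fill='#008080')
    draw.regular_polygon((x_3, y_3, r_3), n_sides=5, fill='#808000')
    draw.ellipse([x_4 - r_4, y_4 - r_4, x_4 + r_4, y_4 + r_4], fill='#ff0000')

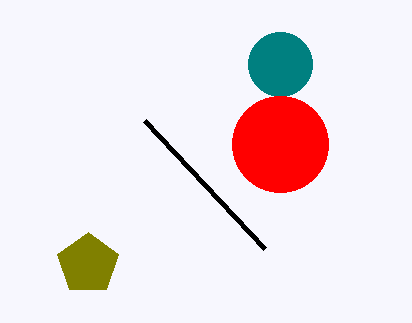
x0_1 = 144
y0_1 = 120
x_2 = 280
y_2 = 64
r_2 = 32
x_3 = 88
y_3 = 264
r_3 = 32
x_4 = 280
y_4 = 144
r_4 = 48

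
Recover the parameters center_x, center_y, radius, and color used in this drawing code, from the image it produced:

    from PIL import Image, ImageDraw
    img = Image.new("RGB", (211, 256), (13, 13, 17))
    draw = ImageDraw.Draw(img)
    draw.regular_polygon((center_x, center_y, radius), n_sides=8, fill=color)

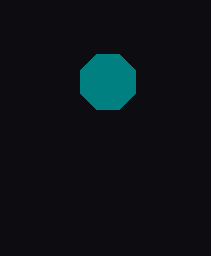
center_x = 108
center_y = 82
radius = 30
color = 'teal'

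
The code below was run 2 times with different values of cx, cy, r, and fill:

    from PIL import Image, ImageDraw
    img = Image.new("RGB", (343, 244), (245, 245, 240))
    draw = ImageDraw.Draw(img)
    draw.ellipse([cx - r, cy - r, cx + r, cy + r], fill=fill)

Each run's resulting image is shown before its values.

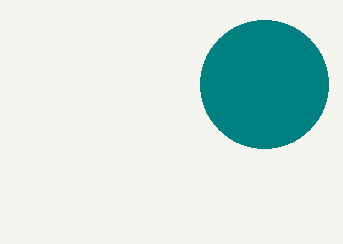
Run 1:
cx = 264, cy = 84, r = 64, fill = 'teal'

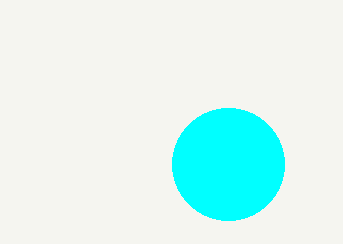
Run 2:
cx = 228; cy = 164; r = 56; fill = 'cyan'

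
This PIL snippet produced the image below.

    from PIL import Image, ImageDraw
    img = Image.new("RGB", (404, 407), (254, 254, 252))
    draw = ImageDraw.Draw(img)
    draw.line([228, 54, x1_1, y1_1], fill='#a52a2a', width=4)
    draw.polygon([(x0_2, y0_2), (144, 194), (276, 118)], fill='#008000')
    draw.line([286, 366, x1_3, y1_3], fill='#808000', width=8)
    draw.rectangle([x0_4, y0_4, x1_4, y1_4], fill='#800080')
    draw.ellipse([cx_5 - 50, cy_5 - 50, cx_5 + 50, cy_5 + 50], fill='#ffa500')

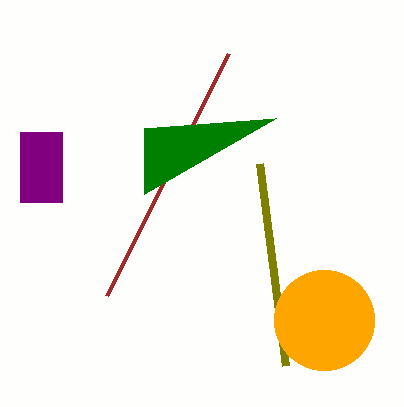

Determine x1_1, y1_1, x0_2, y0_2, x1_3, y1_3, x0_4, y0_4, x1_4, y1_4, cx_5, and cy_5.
x1_1 = 106; y1_1 = 296; x0_2 = 144; y0_2 = 128; x1_3 = 260; y1_3 = 164; x0_4 = 20; y0_4 = 132; x1_4 = 62; y1_4 = 202; cx_5 = 324; cy_5 = 320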